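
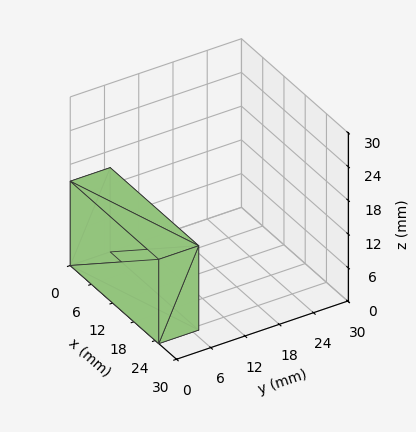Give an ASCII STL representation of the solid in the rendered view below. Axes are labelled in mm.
Reading the render: the shape is a rectangular box, roughly 25 × 7 mm footprint and 15 mm tall (dimensions read to the nearest mm from the axis ticks). For the STL, each face is triangulated and given an outward normal.

solid part
  facet normal 0.0000 0.0000 -1.0000
    outer loop
      vertex 25.00 7.00 0.00
      vertex 25.00 0.00 0.00
      vertex 0.00 0.00 0.00
    endloop
  endfacet
  facet normal 0.0000 0.0000 -1.0000
    outer loop
      vertex 0.00 7.00 0.00
      vertex 25.00 7.00 0.00
      vertex 0.00 0.00 0.00
    endloop
  endfacet
  facet normal 0.0000 0.0000 1.0000
    outer loop
      vertex 0.00 0.00 15.00
      vertex 25.00 0.00 15.00
      vertex 25.00 7.00 15.00
    endloop
  endfacet
  facet normal 0.0000 0.0000 1.0000
    outer loop
      vertex 0.00 0.00 15.00
      vertex 25.00 7.00 15.00
      vertex 0.00 7.00 15.00
    endloop
  endfacet
  facet normal 0.0000 -1.0000 0.0000
    outer loop
      vertex 0.00 0.00 0.00
      vertex 25.00 0.00 0.00
      vertex 25.00 0.00 15.00
    endloop
  endfacet
  facet normal 0.0000 -1.0000 0.0000
    outer loop
      vertex 0.00 0.00 0.00
      vertex 25.00 0.00 15.00
      vertex 0.00 0.00 15.00
    endloop
  endfacet
  facet normal 0.0000 1.0000 0.0000
    outer loop
      vertex 25.00 7.00 15.00
      vertex 25.00 7.00 0.00
      vertex 0.00 7.00 0.00
    endloop
  endfacet
  facet normal 0.0000 1.0000 0.0000
    outer loop
      vertex 0.00 7.00 15.00
      vertex 25.00 7.00 15.00
      vertex 0.00 7.00 0.00
    endloop
  endfacet
  facet normal -1.0000 0.0000 0.0000
    outer loop
      vertex 0.00 7.00 15.00
      vertex 0.00 7.00 0.00
      vertex 0.00 0.00 0.00
    endloop
  endfacet
  facet normal -1.0000 0.0000 0.0000
    outer loop
      vertex 0.00 0.00 15.00
      vertex 0.00 7.00 15.00
      vertex 0.00 0.00 0.00
    endloop
  endfacet
  facet normal 1.0000 0.0000 0.0000
    outer loop
      vertex 25.00 0.00 0.00
      vertex 25.00 7.00 0.00
      vertex 25.00 7.00 15.00
    endloop
  endfacet
  facet normal 1.0000 0.0000 0.0000
    outer loop
      vertex 25.00 0.00 0.00
      vertex 25.00 7.00 15.00
      vertex 25.00 0.00 15.00
    endloop
  endfacet
endsolid part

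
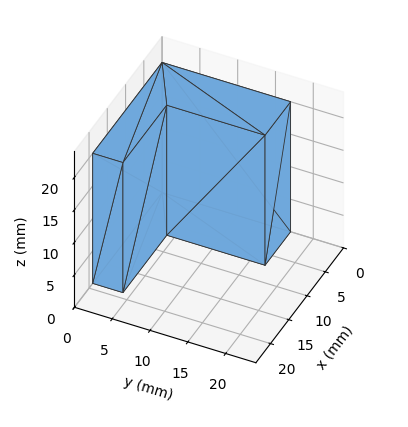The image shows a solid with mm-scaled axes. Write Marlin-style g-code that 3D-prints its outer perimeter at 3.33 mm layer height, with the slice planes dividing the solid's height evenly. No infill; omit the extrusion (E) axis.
Reading the render: the shape is an L-shaped prism: outer 19 × 17 mm, arm thicknesses ≈ 4 mm (horizontal) and 7 mm (vertical), extruded 20 mm in z (dimensions read to the nearest mm from the axis ticks). For the g-code, the solid's height is divided into equal slices at the stated Δz and each level perimeter traced with G1 moves after a G0 lift.

; perimeter-only toolpath
G21 ; units = mm
G90 ; absolute positioning
G28 ; home
; layer 1
G0 Z3.33
G0 X0.00 Y0.00
G1 X19.00 Y0.00
G1 X19.00 Y4.00
G1 X7.00 Y4.00
G1 X7.00 Y17.00
G1 X0.00 Y17.00
G1 X0.00 Y0.00
; layer 2
G0 Z6.67
G0 X0.00 Y0.00
G1 X19.00 Y0.00
G1 X19.00 Y4.00
G1 X7.00 Y4.00
G1 X7.00 Y17.00
G1 X0.00 Y17.00
G1 X0.00 Y0.00
; layer 3
G0 Z10.00
G0 X0.00 Y0.00
G1 X19.00 Y0.00
G1 X19.00 Y4.00
G1 X7.00 Y4.00
G1 X7.00 Y17.00
G1 X0.00 Y17.00
G1 X0.00 Y0.00
; layer 4
G0 Z13.33
G0 X0.00 Y0.00
G1 X19.00 Y0.00
G1 X19.00 Y4.00
G1 X7.00 Y4.00
G1 X7.00 Y17.00
G1 X0.00 Y17.00
G1 X0.00 Y0.00
; layer 5
G0 Z16.67
G0 X0.00 Y0.00
G1 X19.00 Y0.00
G1 X19.00 Y4.00
G1 X7.00 Y4.00
G1 X7.00 Y17.00
G1 X0.00 Y17.00
G1 X0.00 Y0.00
; layer 6
G0 Z20.00
G0 X0.00 Y0.00
G1 X19.00 Y0.00
G1 X19.00 Y4.00
G1 X7.00 Y4.00
G1 X7.00 Y17.00
G1 X0.00 Y17.00
G1 X0.00 Y0.00
M2 ; end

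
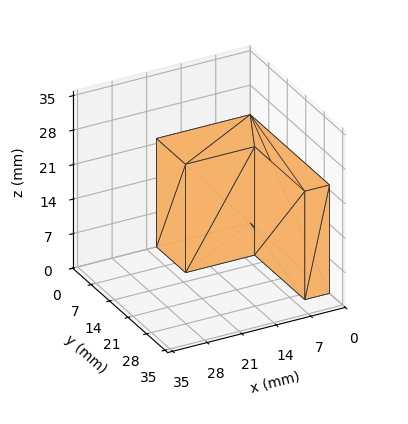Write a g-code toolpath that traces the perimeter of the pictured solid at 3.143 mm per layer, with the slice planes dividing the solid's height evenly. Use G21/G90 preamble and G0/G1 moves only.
Reading the render: the shape is an L-shaped prism: outer 19 × 30 mm, arm thicknesses ≈ 11 mm (horizontal) and 5 mm (vertical), extruded 22 mm in z (dimensions read to the nearest mm from the axis ticks). For the g-code, the solid's height is divided into equal slices at the stated Δz and each level perimeter traced with G1 moves after a G0 lift.

; perimeter-only toolpath
G21 ; units = mm
G90 ; absolute positioning
G28 ; home
; layer 1
G0 Z3.143
G0 X0.000 Y0.000
G1 X19.000 Y0.000
G1 X19.000 Y11.000
G1 X5.000 Y11.000
G1 X5.000 Y30.000
G1 X0.000 Y30.000
G1 X0.000 Y0.000
; layer 2
G0 Z6.286
G0 X0.000 Y0.000
G1 X19.000 Y0.000
G1 X19.000 Y11.000
G1 X5.000 Y11.000
G1 X5.000 Y30.000
G1 X0.000 Y30.000
G1 X0.000 Y0.000
; layer 3
G0 Z9.429
G0 X0.000 Y0.000
G1 X19.000 Y0.000
G1 X19.000 Y11.000
G1 X5.000 Y11.000
G1 X5.000 Y30.000
G1 X0.000 Y30.000
G1 X0.000 Y0.000
; layer 4
G0 Z12.571
G0 X0.000 Y0.000
G1 X19.000 Y0.000
G1 X19.000 Y11.000
G1 X5.000 Y11.000
G1 X5.000 Y30.000
G1 X0.000 Y30.000
G1 X0.000 Y0.000
; layer 5
G0 Z15.714
G0 X0.000 Y0.000
G1 X19.000 Y0.000
G1 X19.000 Y11.000
G1 X5.000 Y11.000
G1 X5.000 Y30.000
G1 X0.000 Y30.000
G1 X0.000 Y0.000
; layer 6
G0 Z18.857
G0 X0.000 Y0.000
G1 X19.000 Y0.000
G1 X19.000 Y11.000
G1 X5.000 Y11.000
G1 X5.000 Y30.000
G1 X0.000 Y30.000
G1 X0.000 Y0.000
; layer 7
G0 Z22.000
G0 X0.000 Y0.000
G1 X19.000 Y0.000
G1 X19.000 Y11.000
G1 X5.000 Y11.000
G1 X5.000 Y30.000
G1 X0.000 Y30.000
G1 X0.000 Y0.000
M2 ; end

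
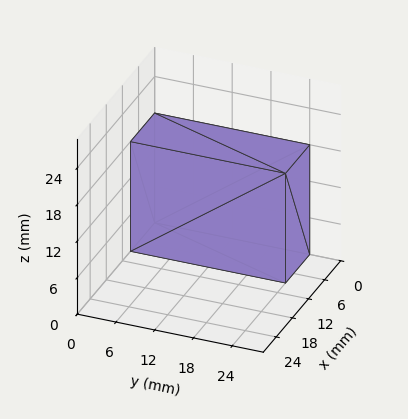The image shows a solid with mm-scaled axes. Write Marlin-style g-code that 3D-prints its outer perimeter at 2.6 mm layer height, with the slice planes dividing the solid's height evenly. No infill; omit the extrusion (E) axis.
Reading the render: the shape is a rectangular box, roughly 9 × 24 mm footprint and 18 mm tall (dimensions read to the nearest mm from the axis ticks). For the g-code, the solid's height is divided into equal slices at the stated Δz and each level perimeter traced with G1 moves after a G0 lift.

; perimeter-only toolpath
G21 ; units = mm
G90 ; absolute positioning
G28 ; home
; layer 1
G0 Z2.6
G0 X0.0 Y0.0
G1 X9.0 Y0.0
G1 X9.0 Y24.0
G1 X0.0 Y24.0
G1 X0.0 Y0.0
; layer 2
G0 Z5.1
G0 X0.0 Y0.0
G1 X9.0 Y0.0
G1 X9.0 Y24.0
G1 X0.0 Y24.0
G1 X0.0 Y0.0
; layer 3
G0 Z7.7
G0 X0.0 Y0.0
G1 X9.0 Y0.0
G1 X9.0 Y24.0
G1 X0.0 Y24.0
G1 X0.0 Y0.0
; layer 4
G0 Z10.3
G0 X0.0 Y0.0
G1 X9.0 Y0.0
G1 X9.0 Y24.0
G1 X0.0 Y24.0
G1 X0.0 Y0.0
; layer 5
G0 Z12.9
G0 X0.0 Y0.0
G1 X9.0 Y0.0
G1 X9.0 Y24.0
G1 X0.0 Y24.0
G1 X0.0 Y0.0
; layer 6
G0 Z15.4
G0 X0.0 Y0.0
G1 X9.0 Y0.0
G1 X9.0 Y24.0
G1 X0.0 Y24.0
G1 X0.0 Y0.0
; layer 7
G0 Z18.0
G0 X0.0 Y0.0
G1 X9.0 Y0.0
G1 X9.0 Y24.0
G1 X0.0 Y24.0
G1 X0.0 Y0.0
M2 ; end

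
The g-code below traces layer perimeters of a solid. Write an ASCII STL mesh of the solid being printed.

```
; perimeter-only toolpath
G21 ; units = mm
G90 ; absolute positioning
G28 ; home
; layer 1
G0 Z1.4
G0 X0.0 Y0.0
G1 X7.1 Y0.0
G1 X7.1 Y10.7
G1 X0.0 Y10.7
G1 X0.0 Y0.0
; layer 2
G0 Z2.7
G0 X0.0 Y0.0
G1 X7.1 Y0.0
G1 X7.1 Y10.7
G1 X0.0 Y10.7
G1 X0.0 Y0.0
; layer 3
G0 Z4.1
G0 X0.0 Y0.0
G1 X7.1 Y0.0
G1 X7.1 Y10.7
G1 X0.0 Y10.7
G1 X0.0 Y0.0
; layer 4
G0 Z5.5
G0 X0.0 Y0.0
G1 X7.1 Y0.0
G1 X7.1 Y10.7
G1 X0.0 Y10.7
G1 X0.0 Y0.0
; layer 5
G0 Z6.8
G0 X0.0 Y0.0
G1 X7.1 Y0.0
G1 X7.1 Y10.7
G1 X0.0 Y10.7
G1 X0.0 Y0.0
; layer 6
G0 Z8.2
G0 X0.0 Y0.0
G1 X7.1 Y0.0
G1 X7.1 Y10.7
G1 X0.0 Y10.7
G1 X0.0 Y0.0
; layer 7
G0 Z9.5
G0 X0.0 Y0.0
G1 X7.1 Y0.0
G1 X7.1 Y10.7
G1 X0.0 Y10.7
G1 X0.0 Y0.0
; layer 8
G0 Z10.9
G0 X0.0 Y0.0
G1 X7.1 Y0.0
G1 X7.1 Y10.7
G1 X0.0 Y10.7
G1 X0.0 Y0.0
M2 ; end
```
solid part
  facet normal 0.0000 0.0000 -1.0000
    outer loop
      vertex 7.1 10.7 0.0
      vertex 7.1 0.0 0.0
      vertex 0.0 0.0 0.0
    endloop
  endfacet
  facet normal 0.0000 0.0000 -1.0000
    outer loop
      vertex 0.0 10.7 0.0
      vertex 7.1 10.7 0.0
      vertex 0.0 0.0 0.0
    endloop
  endfacet
  facet normal 0.0000 0.0000 1.0000
    outer loop
      vertex 0.0 0.0 10.9
      vertex 7.1 0.0 10.9
      vertex 7.1 10.7 10.9
    endloop
  endfacet
  facet normal 0.0000 0.0000 1.0000
    outer loop
      vertex 0.0 0.0 10.9
      vertex 7.1 10.7 10.9
      vertex 0.0 10.7 10.9
    endloop
  endfacet
  facet normal 0.0000 -1.0000 0.0000
    outer loop
      vertex 0.0 0.0 0.0
      vertex 7.1 0.0 0.0
      vertex 7.1 0.0 10.9
    endloop
  endfacet
  facet normal 0.0000 -1.0000 0.0000
    outer loop
      vertex 0.0 0.0 0.0
      vertex 7.1 0.0 10.9
      vertex 0.0 0.0 10.9
    endloop
  endfacet
  facet normal 0.0000 1.0000 0.0000
    outer loop
      vertex 7.1 10.7 10.9
      vertex 7.1 10.7 0.0
      vertex 0.0 10.7 0.0
    endloop
  endfacet
  facet normal 0.0000 1.0000 0.0000
    outer loop
      vertex 0.0 10.7 10.9
      vertex 7.1 10.7 10.9
      vertex 0.0 10.7 0.0
    endloop
  endfacet
  facet normal -1.0000 0.0000 0.0000
    outer loop
      vertex 0.0 10.7 10.9
      vertex 0.0 10.7 0.0
      vertex 0.0 0.0 0.0
    endloop
  endfacet
  facet normal -1.0000 0.0000 0.0000
    outer loop
      vertex 0.0 0.0 10.9
      vertex 0.0 10.7 10.9
      vertex 0.0 0.0 0.0
    endloop
  endfacet
  facet normal 1.0000 0.0000 0.0000
    outer loop
      vertex 7.1 0.0 0.0
      vertex 7.1 10.7 0.0
      vertex 7.1 10.7 10.9
    endloop
  endfacet
  facet normal 1.0000 0.0000 0.0000
    outer loop
      vertex 7.1 0.0 0.0
      vertex 7.1 10.7 10.9
      vertex 7.1 0.0 10.9
    endloop
  endfacet
endsolid part

The G0 Z moves step by Δz≈1.4 mm. Every layer's G1 loop is the same polygon, so the solid is a straight extrusion of it from z=0 to z≈10.9. Closing with flat bottom and top caps and triangulating gives 12 facets — a rectangular box, roughly 7.1 × 10.7 mm footprint and 10.9 mm tall.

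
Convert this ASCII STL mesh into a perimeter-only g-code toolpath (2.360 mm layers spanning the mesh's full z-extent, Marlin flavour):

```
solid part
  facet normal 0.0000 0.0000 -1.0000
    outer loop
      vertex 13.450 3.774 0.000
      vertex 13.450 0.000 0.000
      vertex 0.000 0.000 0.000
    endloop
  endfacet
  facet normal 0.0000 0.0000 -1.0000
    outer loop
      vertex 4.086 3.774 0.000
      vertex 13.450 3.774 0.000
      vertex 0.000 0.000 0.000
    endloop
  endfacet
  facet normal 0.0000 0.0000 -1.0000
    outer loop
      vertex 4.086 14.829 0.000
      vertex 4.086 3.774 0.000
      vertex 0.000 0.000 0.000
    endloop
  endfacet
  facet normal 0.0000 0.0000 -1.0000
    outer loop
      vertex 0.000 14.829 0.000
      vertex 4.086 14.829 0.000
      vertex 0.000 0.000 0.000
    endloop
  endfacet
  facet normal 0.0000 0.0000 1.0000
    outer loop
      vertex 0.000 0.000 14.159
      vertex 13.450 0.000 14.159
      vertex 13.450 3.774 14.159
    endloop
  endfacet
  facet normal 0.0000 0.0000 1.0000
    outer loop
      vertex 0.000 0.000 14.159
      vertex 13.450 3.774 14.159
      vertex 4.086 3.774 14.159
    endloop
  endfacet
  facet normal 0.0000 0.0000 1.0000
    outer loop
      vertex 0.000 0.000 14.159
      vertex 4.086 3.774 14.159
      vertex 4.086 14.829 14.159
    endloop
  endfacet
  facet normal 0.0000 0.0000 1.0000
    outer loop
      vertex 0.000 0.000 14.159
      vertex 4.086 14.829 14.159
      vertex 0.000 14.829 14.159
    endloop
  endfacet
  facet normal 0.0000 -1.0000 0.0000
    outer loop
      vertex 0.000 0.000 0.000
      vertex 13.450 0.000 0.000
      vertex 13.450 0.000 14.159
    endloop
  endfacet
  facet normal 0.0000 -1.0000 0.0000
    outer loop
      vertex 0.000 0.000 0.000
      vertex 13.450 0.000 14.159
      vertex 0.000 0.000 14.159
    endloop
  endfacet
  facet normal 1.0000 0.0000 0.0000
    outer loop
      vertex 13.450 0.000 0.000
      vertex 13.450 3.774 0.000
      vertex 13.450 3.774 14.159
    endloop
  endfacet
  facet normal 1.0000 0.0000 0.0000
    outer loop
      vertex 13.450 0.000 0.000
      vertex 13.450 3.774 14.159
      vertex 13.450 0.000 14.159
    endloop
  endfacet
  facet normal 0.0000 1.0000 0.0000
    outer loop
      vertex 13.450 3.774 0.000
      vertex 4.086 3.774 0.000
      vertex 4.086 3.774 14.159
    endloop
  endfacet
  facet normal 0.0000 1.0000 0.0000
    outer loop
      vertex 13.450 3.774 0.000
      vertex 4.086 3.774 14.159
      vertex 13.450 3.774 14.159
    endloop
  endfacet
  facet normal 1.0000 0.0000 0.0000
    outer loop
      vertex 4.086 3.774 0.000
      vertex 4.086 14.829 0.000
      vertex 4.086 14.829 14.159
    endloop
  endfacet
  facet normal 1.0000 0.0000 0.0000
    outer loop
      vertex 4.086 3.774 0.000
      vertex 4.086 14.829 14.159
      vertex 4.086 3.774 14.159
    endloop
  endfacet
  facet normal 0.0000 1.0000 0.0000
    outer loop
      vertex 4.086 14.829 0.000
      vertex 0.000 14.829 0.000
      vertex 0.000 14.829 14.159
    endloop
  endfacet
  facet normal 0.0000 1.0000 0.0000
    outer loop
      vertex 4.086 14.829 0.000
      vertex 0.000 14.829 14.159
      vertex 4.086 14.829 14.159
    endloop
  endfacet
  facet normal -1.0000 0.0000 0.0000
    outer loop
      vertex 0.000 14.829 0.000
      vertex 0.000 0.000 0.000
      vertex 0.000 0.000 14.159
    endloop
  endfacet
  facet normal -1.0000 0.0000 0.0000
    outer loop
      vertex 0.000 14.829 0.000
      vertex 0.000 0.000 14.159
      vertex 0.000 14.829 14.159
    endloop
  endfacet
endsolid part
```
; perimeter-only toolpath
G21 ; units = mm
G90 ; absolute positioning
G28 ; home
; layer 1
G0 Z2.360
G0 X0.000 Y0.000
G1 X13.450 Y0.000
G1 X13.450 Y3.774
G1 X4.086 Y3.774
G1 X4.086 Y14.829
G1 X0.000 Y14.829
G1 X0.000 Y0.000
; layer 2
G0 Z4.720
G0 X0.000 Y0.000
G1 X13.450 Y0.000
G1 X13.450 Y3.774
G1 X4.086 Y3.774
G1 X4.086 Y14.829
G1 X0.000 Y14.829
G1 X0.000 Y0.000
; layer 3
G0 Z7.080
G0 X0.000 Y0.000
G1 X13.450 Y0.000
G1 X13.450 Y3.774
G1 X4.086 Y3.774
G1 X4.086 Y14.829
G1 X0.000 Y14.829
G1 X0.000 Y0.000
; layer 4
G0 Z9.439
G0 X0.000 Y0.000
G1 X13.450 Y0.000
G1 X13.450 Y3.774
G1 X4.086 Y3.774
G1 X4.086 Y14.829
G1 X0.000 Y14.829
G1 X0.000 Y0.000
; layer 5
G0 Z11.799
G0 X0.000 Y0.000
G1 X13.450 Y0.000
G1 X13.450 Y3.774
G1 X4.086 Y3.774
G1 X4.086 Y14.829
G1 X0.000 Y14.829
G1 X0.000 Y0.000
; layer 6
G0 Z14.159
G0 X0.000 Y0.000
G1 X13.450 Y0.000
G1 X13.450 Y3.774
G1 X4.086 Y3.774
G1 X4.086 Y14.829
G1 X0.000 Y14.829
G1 X0.000 Y0.000
M2 ; end

The solid is an L-shaped prism: outer 13.4 × 14.8 mm, arm thicknesses ≈ 3.77 mm (horizontal) and 4.09 mm (vertical), extruded 14.2 mm in z. Slicing at Δz = 2.360 mm — 6 equal slices spanning the solid's height, so layer i sits at z = i·h/6 — gives 6 non-empty perimeters. Each is a 6-segment closed polygon; G0 lifts to the layer z and rapids to the start vertex, then G1 traces the edges.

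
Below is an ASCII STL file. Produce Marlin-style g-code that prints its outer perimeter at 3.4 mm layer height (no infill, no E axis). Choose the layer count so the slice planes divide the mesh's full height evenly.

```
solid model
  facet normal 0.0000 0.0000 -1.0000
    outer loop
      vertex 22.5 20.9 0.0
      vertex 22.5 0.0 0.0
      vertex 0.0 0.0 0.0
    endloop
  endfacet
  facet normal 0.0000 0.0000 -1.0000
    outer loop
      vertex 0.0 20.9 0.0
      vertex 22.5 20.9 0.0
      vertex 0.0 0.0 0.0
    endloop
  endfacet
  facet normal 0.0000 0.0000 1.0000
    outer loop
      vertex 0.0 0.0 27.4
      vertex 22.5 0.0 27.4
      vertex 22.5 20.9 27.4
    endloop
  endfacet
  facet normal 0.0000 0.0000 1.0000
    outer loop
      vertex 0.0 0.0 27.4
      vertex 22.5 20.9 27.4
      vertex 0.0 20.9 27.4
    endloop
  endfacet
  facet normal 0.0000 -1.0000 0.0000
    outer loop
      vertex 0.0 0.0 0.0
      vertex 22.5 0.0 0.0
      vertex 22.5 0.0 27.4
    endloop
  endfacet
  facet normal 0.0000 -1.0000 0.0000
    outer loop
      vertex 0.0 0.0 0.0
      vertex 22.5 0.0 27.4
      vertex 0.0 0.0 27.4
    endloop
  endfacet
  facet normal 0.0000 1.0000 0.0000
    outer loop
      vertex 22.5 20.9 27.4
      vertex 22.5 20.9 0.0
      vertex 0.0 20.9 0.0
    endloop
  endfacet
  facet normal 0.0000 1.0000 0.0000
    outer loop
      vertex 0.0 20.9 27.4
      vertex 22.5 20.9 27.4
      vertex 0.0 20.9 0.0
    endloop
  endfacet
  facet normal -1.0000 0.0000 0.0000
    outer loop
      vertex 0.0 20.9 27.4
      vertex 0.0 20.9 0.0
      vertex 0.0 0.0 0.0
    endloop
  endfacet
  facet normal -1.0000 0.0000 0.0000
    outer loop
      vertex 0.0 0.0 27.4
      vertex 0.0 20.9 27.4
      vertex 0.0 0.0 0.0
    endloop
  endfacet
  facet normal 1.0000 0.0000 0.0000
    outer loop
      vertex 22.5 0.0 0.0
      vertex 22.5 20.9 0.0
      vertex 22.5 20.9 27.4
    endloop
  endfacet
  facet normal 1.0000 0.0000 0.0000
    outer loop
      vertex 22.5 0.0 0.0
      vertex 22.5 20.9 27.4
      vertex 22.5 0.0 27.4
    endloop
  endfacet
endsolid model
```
; perimeter-only toolpath
G21 ; units = mm
G90 ; absolute positioning
G28 ; home
; layer 1
G0 Z3.4
G0 X0.0 Y0.0
G1 X22.5 Y0.0
G1 X22.5 Y20.9
G1 X0.0 Y20.9
G1 X0.0 Y0.0
; layer 2
G0 Z6.8
G0 X0.0 Y0.0
G1 X22.5 Y0.0
G1 X22.5 Y20.9
G1 X0.0 Y20.9
G1 X0.0 Y0.0
; layer 3
G0 Z10.3
G0 X0.0 Y0.0
G1 X22.5 Y0.0
G1 X22.5 Y20.9
G1 X0.0 Y20.9
G1 X0.0 Y0.0
; layer 4
G0 Z13.7
G0 X0.0 Y0.0
G1 X22.5 Y0.0
G1 X22.5 Y20.9
G1 X0.0 Y20.9
G1 X0.0 Y0.0
; layer 5
G0 Z17.1
G0 X0.0 Y0.0
G1 X22.5 Y0.0
G1 X22.5 Y20.9
G1 X0.0 Y20.9
G1 X0.0 Y0.0
; layer 6
G0 Z20.5
G0 X0.0 Y0.0
G1 X22.5 Y0.0
G1 X22.5 Y20.9
G1 X0.0 Y20.9
G1 X0.0 Y0.0
; layer 7
G0 Z24.0
G0 X0.0 Y0.0
G1 X22.5 Y0.0
G1 X22.5 Y20.9
G1 X0.0 Y20.9
G1 X0.0 Y0.0
; layer 8
G0 Z27.4
G0 X0.0 Y0.0
G1 X22.5 Y0.0
G1 X22.5 Y20.9
G1 X0.0 Y20.9
G1 X0.0 Y0.0
M2 ; end

The solid is a rectangular box, roughly 22.5 × 20.9 mm footprint and 27.4 mm tall. Slicing at Δz = 3.4 mm — 8 equal slices spanning the solid's height, so layer i sits at z = i·h/8 — gives 8 non-empty perimeters. Each is a 4-segment closed polygon; G0 lifts to the layer z and rapids to the start vertex, then G1 traces the edges.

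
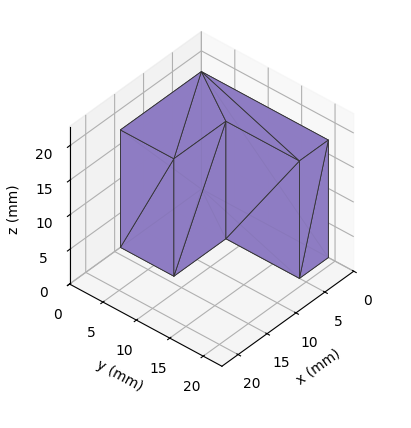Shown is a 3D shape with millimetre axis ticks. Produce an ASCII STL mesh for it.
Reading the render: the shape is an L-shaped prism: outer 14 × 19 mm, arm thicknesses ≈ 8 mm (horizontal) and 5 mm (vertical), extruded 17 mm in z (dimensions read to the nearest mm from the axis ticks). For the STL, each face is triangulated and given an outward normal.

solid part
  facet normal 0.0000 0.0000 -1.0000
    outer loop
      vertex 14.00 8.00 0.00
      vertex 14.00 0.00 0.00
      vertex 0.00 0.00 0.00
    endloop
  endfacet
  facet normal 0.0000 0.0000 -1.0000
    outer loop
      vertex 5.00 8.00 0.00
      vertex 14.00 8.00 0.00
      vertex 0.00 0.00 0.00
    endloop
  endfacet
  facet normal 0.0000 0.0000 -1.0000
    outer loop
      vertex 5.00 19.00 0.00
      vertex 5.00 8.00 0.00
      vertex 0.00 0.00 0.00
    endloop
  endfacet
  facet normal 0.0000 0.0000 -1.0000
    outer loop
      vertex 0.00 19.00 0.00
      vertex 5.00 19.00 0.00
      vertex 0.00 0.00 0.00
    endloop
  endfacet
  facet normal 0.0000 0.0000 1.0000
    outer loop
      vertex 0.00 0.00 17.00
      vertex 14.00 0.00 17.00
      vertex 14.00 8.00 17.00
    endloop
  endfacet
  facet normal 0.0000 0.0000 1.0000
    outer loop
      vertex 0.00 0.00 17.00
      vertex 14.00 8.00 17.00
      vertex 5.00 8.00 17.00
    endloop
  endfacet
  facet normal 0.0000 0.0000 1.0000
    outer loop
      vertex 0.00 0.00 17.00
      vertex 5.00 8.00 17.00
      vertex 5.00 19.00 17.00
    endloop
  endfacet
  facet normal 0.0000 0.0000 1.0000
    outer loop
      vertex 0.00 0.00 17.00
      vertex 5.00 19.00 17.00
      vertex 0.00 19.00 17.00
    endloop
  endfacet
  facet normal 0.0000 -1.0000 0.0000
    outer loop
      vertex 0.00 0.00 0.00
      vertex 14.00 0.00 0.00
      vertex 14.00 0.00 17.00
    endloop
  endfacet
  facet normal 0.0000 -1.0000 0.0000
    outer loop
      vertex 0.00 0.00 0.00
      vertex 14.00 0.00 17.00
      vertex 0.00 0.00 17.00
    endloop
  endfacet
  facet normal 1.0000 0.0000 0.0000
    outer loop
      vertex 14.00 0.00 0.00
      vertex 14.00 8.00 0.00
      vertex 14.00 8.00 17.00
    endloop
  endfacet
  facet normal 1.0000 0.0000 0.0000
    outer loop
      vertex 14.00 0.00 0.00
      vertex 14.00 8.00 17.00
      vertex 14.00 0.00 17.00
    endloop
  endfacet
  facet normal 0.0000 1.0000 0.0000
    outer loop
      vertex 14.00 8.00 0.00
      vertex 5.00 8.00 0.00
      vertex 5.00 8.00 17.00
    endloop
  endfacet
  facet normal 0.0000 1.0000 0.0000
    outer loop
      vertex 14.00 8.00 0.00
      vertex 5.00 8.00 17.00
      vertex 14.00 8.00 17.00
    endloop
  endfacet
  facet normal 1.0000 0.0000 0.0000
    outer loop
      vertex 5.00 8.00 0.00
      vertex 5.00 19.00 0.00
      vertex 5.00 19.00 17.00
    endloop
  endfacet
  facet normal 1.0000 0.0000 0.0000
    outer loop
      vertex 5.00 8.00 0.00
      vertex 5.00 19.00 17.00
      vertex 5.00 8.00 17.00
    endloop
  endfacet
  facet normal 0.0000 1.0000 0.0000
    outer loop
      vertex 5.00 19.00 0.00
      vertex 0.00 19.00 0.00
      vertex 0.00 19.00 17.00
    endloop
  endfacet
  facet normal 0.0000 1.0000 0.0000
    outer loop
      vertex 5.00 19.00 0.00
      vertex 0.00 19.00 17.00
      vertex 5.00 19.00 17.00
    endloop
  endfacet
  facet normal -1.0000 0.0000 0.0000
    outer loop
      vertex 0.00 19.00 0.00
      vertex 0.00 0.00 0.00
      vertex 0.00 0.00 17.00
    endloop
  endfacet
  facet normal -1.0000 0.0000 0.0000
    outer loop
      vertex 0.00 19.00 0.00
      vertex 0.00 0.00 17.00
      vertex 0.00 19.00 17.00
    endloop
  endfacet
endsolid part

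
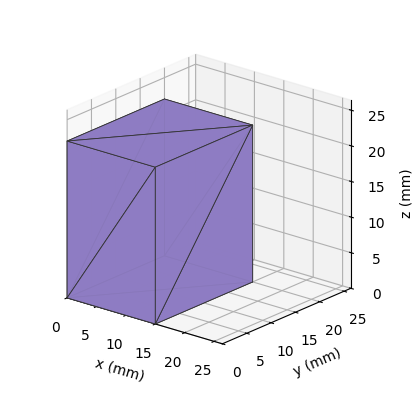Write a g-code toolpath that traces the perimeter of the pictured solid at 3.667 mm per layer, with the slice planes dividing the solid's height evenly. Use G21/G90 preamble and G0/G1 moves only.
Reading the render: the shape is a rectangular box, roughly 15 × 20 mm footprint and 22 mm tall (dimensions read to the nearest mm from the axis ticks). For the g-code, the solid's height is divided into equal slices at the stated Δz and each level perimeter traced with G1 moves after a G0 lift.

; perimeter-only toolpath
G21 ; units = mm
G90 ; absolute positioning
G28 ; home
; layer 1
G0 Z3.667
G0 X0.000 Y0.000
G1 X15.000 Y0.000
G1 X15.000 Y20.000
G1 X0.000 Y20.000
G1 X0.000 Y0.000
; layer 2
G0 Z7.333
G0 X0.000 Y0.000
G1 X15.000 Y0.000
G1 X15.000 Y20.000
G1 X0.000 Y20.000
G1 X0.000 Y0.000
; layer 3
G0 Z11.000
G0 X0.000 Y0.000
G1 X15.000 Y0.000
G1 X15.000 Y20.000
G1 X0.000 Y20.000
G1 X0.000 Y0.000
; layer 4
G0 Z14.667
G0 X0.000 Y0.000
G1 X15.000 Y0.000
G1 X15.000 Y20.000
G1 X0.000 Y20.000
G1 X0.000 Y0.000
; layer 5
G0 Z18.333
G0 X0.000 Y0.000
G1 X15.000 Y0.000
G1 X15.000 Y20.000
G1 X0.000 Y20.000
G1 X0.000 Y0.000
; layer 6
G0 Z22.000
G0 X0.000 Y0.000
G1 X15.000 Y0.000
G1 X15.000 Y20.000
G1 X0.000 Y20.000
G1 X0.000 Y0.000
M2 ; end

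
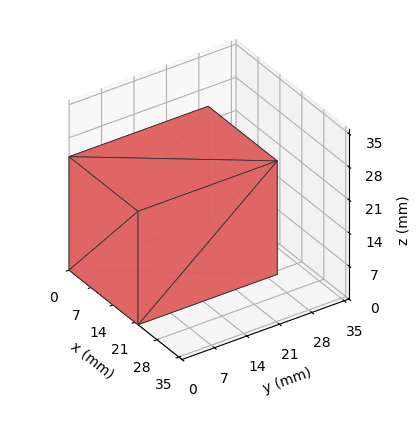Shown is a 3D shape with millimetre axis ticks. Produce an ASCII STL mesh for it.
Reading the render: the shape is a rectangular box, roughly 22 × 30 mm footprint and 24 mm tall (dimensions read to the nearest mm from the axis ticks). For the STL, each face is triangulated and given an outward normal.

solid part
  facet normal 0.0000 0.0000 -1.0000
    outer loop
      vertex 22.00 30.00 0.00
      vertex 22.00 0.00 0.00
      vertex 0.00 0.00 0.00
    endloop
  endfacet
  facet normal 0.0000 0.0000 -1.0000
    outer loop
      vertex 0.00 30.00 0.00
      vertex 22.00 30.00 0.00
      vertex 0.00 0.00 0.00
    endloop
  endfacet
  facet normal 0.0000 0.0000 1.0000
    outer loop
      vertex 0.00 0.00 24.00
      vertex 22.00 0.00 24.00
      vertex 22.00 30.00 24.00
    endloop
  endfacet
  facet normal 0.0000 0.0000 1.0000
    outer loop
      vertex 0.00 0.00 24.00
      vertex 22.00 30.00 24.00
      vertex 0.00 30.00 24.00
    endloop
  endfacet
  facet normal 0.0000 -1.0000 0.0000
    outer loop
      vertex 0.00 0.00 0.00
      vertex 22.00 0.00 0.00
      vertex 22.00 0.00 24.00
    endloop
  endfacet
  facet normal 0.0000 -1.0000 0.0000
    outer loop
      vertex 0.00 0.00 0.00
      vertex 22.00 0.00 24.00
      vertex 0.00 0.00 24.00
    endloop
  endfacet
  facet normal 0.0000 1.0000 0.0000
    outer loop
      vertex 22.00 30.00 24.00
      vertex 22.00 30.00 0.00
      vertex 0.00 30.00 0.00
    endloop
  endfacet
  facet normal 0.0000 1.0000 0.0000
    outer loop
      vertex 0.00 30.00 24.00
      vertex 22.00 30.00 24.00
      vertex 0.00 30.00 0.00
    endloop
  endfacet
  facet normal -1.0000 0.0000 0.0000
    outer loop
      vertex 0.00 30.00 24.00
      vertex 0.00 30.00 0.00
      vertex 0.00 0.00 0.00
    endloop
  endfacet
  facet normal -1.0000 0.0000 0.0000
    outer loop
      vertex 0.00 0.00 24.00
      vertex 0.00 30.00 24.00
      vertex 0.00 0.00 0.00
    endloop
  endfacet
  facet normal 1.0000 0.0000 0.0000
    outer loop
      vertex 22.00 0.00 0.00
      vertex 22.00 30.00 0.00
      vertex 22.00 30.00 24.00
    endloop
  endfacet
  facet normal 1.0000 0.0000 0.0000
    outer loop
      vertex 22.00 0.00 0.00
      vertex 22.00 30.00 24.00
      vertex 22.00 0.00 24.00
    endloop
  endfacet
endsolid part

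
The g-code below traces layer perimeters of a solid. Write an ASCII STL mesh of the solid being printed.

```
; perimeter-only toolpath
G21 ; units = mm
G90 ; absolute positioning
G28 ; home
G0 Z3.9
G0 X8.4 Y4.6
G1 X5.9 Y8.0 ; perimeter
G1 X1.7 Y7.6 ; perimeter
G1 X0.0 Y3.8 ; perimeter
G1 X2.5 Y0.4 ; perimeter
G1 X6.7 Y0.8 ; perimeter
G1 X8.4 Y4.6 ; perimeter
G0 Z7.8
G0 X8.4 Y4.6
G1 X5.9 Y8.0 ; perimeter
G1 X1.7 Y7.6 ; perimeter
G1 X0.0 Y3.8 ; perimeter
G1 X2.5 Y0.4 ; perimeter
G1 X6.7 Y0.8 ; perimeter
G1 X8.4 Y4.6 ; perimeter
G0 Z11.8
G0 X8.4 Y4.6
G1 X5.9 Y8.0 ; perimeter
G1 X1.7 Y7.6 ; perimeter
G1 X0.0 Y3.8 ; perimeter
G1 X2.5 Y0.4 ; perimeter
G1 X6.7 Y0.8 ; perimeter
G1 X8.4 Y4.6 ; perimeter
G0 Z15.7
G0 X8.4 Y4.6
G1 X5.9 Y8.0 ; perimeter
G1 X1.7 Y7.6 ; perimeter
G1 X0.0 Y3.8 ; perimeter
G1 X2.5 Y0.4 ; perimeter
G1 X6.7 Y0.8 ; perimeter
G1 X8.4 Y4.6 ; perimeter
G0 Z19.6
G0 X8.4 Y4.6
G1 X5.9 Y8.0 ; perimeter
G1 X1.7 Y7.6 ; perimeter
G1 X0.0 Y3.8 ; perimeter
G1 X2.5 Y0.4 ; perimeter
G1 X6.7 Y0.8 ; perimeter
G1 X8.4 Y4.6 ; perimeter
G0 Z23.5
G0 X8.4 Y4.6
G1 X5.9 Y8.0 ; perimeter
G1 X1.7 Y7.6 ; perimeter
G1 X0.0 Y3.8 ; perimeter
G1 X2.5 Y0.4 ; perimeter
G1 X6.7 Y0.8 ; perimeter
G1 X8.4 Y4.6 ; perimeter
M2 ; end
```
solid part
  facet normal 0.0000 0.0000 -1.0000
    outer loop
      vertex 1.7 7.6 0.0
      vertex 5.9 8.0 0.0
      vertex 8.4 4.6 0.0
    endloop
  endfacet
  facet normal 0.0000 0.0000 -1.0000
    outer loop
      vertex 0.0 3.8 0.0
      vertex 1.7 7.6 0.0
      vertex 8.4 4.6 0.0
    endloop
  endfacet
  facet normal 0.0000 0.0000 -1.0000
    outer loop
      vertex 2.5 0.4 0.0
      vertex 0.0 3.8 0.0
      vertex 8.4 4.6 0.0
    endloop
  endfacet
  facet normal 0.0000 0.0000 -1.0000
    outer loop
      vertex 6.7 0.8 0.0
      vertex 2.5 0.4 0.0
      vertex 8.4 4.6 0.0
    endloop
  endfacet
  facet normal 0.0000 0.0000 1.0000
    outer loop
      vertex 8.4 4.6 23.5
      vertex 5.9 8.0 23.5
      vertex 1.7 7.6 23.5
    endloop
  endfacet
  facet normal 0.0000 0.0000 1.0000
    outer loop
      vertex 8.4 4.6 23.5
      vertex 1.7 7.6 23.5
      vertex 0.0 3.8 23.5
    endloop
  endfacet
  facet normal 0.0000 0.0000 1.0000
    outer loop
      vertex 8.4 4.6 23.5
      vertex 0.0 3.8 23.5
      vertex 2.5 0.4 23.5
    endloop
  endfacet
  facet normal 0.0000 0.0000 1.0000
    outer loop
      vertex 8.4 4.6 23.5
      vertex 2.5 0.4 23.5
      vertex 6.7 0.8 23.5
    endloop
  endfacet
  facet normal 0.8057 0.5924 0.0000
    outer loop
      vertex 8.4 4.6 0.0
      vertex 5.9 8.0 0.0
      vertex 5.9 8.0 23.5
    endloop
  endfacet
  facet normal 0.8057 0.5924 0.0000
    outer loop
      vertex 8.4 4.6 0.0
      vertex 5.9 8.0 23.5
      vertex 8.4 4.6 23.5
    endloop
  endfacet
  facet normal -0.0948 0.9955 0.0000
    outer loop
      vertex 5.9 8.0 0.0
      vertex 1.7 7.6 0.0
      vertex 1.7 7.6 23.5
    endloop
  endfacet
  facet normal -0.0948 0.9955 0.0000
    outer loop
      vertex 5.9 8.0 0.0
      vertex 1.7 7.6 23.5
      vertex 5.9 8.0 23.5
    endloop
  endfacet
  facet normal -0.9128 0.4084 0.0000
    outer loop
      vertex 1.7 7.6 0.0
      vertex 0.0 3.8 0.0
      vertex 0.0 3.8 23.5
    endloop
  endfacet
  facet normal -0.9128 0.4084 0.0000
    outer loop
      vertex 1.7 7.6 0.0
      vertex 0.0 3.8 23.5
      vertex 1.7 7.6 23.5
    endloop
  endfacet
  facet normal -0.8057 -0.5924 0.0000
    outer loop
      vertex 0.0 3.8 0.0
      vertex 2.5 0.4 0.0
      vertex 2.5 0.4 23.5
    endloop
  endfacet
  facet normal -0.8057 -0.5924 0.0000
    outer loop
      vertex 0.0 3.8 0.0
      vertex 2.5 0.4 23.5
      vertex 0.0 3.8 23.5
    endloop
  endfacet
  facet normal 0.0948 -0.9955 0.0000
    outer loop
      vertex 2.5 0.4 0.0
      vertex 6.7 0.8 0.0
      vertex 6.7 0.8 23.5
    endloop
  endfacet
  facet normal 0.0948 -0.9955 0.0000
    outer loop
      vertex 2.5 0.4 0.0
      vertex 6.7 0.8 23.5
      vertex 2.5 0.4 23.5
    endloop
  endfacet
  facet normal 0.9128 -0.4084 0.0000
    outer loop
      vertex 6.7 0.8 0.0
      vertex 8.4 4.6 0.0
      vertex 8.4 4.6 23.5
    endloop
  endfacet
  facet normal 0.9128 -0.4084 0.0000
    outer loop
      vertex 6.7 0.8 0.0
      vertex 8.4 4.6 23.5
      vertex 6.7 0.8 23.5
    endloop
  endfacet
endsolid part

The G0 Z moves step by Δz≈3.9 mm. Every layer's G1 loop is the same polygon, so the solid is a straight extrusion of it from z=0 to z≈23.5. Closing with flat bottom and top caps and triangulating gives 20 facets — a regular 6-sided prism (a cylinder approximated with 6 flat sides), circumscribed radius ≈ 4.2 mm, height ≈ 23.5 mm.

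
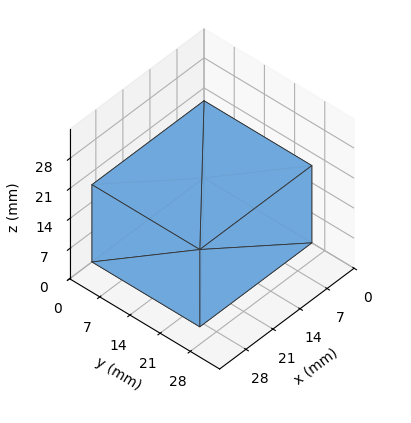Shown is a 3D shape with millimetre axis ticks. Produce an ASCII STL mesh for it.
Reading the render: the shape is a rectangular box, roughly 29 × 25 mm footprint and 18 mm tall (dimensions read to the nearest mm from the axis ticks). For the STL, each face is triangulated and given an outward normal.

solid part
  facet normal 0.0000 0.0000 -1.0000
    outer loop
      vertex 29.00 25.00 0.00
      vertex 29.00 0.00 0.00
      vertex 0.00 0.00 0.00
    endloop
  endfacet
  facet normal 0.0000 0.0000 -1.0000
    outer loop
      vertex 0.00 25.00 0.00
      vertex 29.00 25.00 0.00
      vertex 0.00 0.00 0.00
    endloop
  endfacet
  facet normal 0.0000 0.0000 1.0000
    outer loop
      vertex 0.00 0.00 18.00
      vertex 29.00 0.00 18.00
      vertex 29.00 25.00 18.00
    endloop
  endfacet
  facet normal 0.0000 0.0000 1.0000
    outer loop
      vertex 0.00 0.00 18.00
      vertex 29.00 25.00 18.00
      vertex 0.00 25.00 18.00
    endloop
  endfacet
  facet normal 0.0000 -1.0000 0.0000
    outer loop
      vertex 0.00 0.00 0.00
      vertex 29.00 0.00 0.00
      vertex 29.00 0.00 18.00
    endloop
  endfacet
  facet normal 0.0000 -1.0000 0.0000
    outer loop
      vertex 0.00 0.00 0.00
      vertex 29.00 0.00 18.00
      vertex 0.00 0.00 18.00
    endloop
  endfacet
  facet normal 0.0000 1.0000 0.0000
    outer loop
      vertex 29.00 25.00 18.00
      vertex 29.00 25.00 0.00
      vertex 0.00 25.00 0.00
    endloop
  endfacet
  facet normal 0.0000 1.0000 0.0000
    outer loop
      vertex 0.00 25.00 18.00
      vertex 29.00 25.00 18.00
      vertex 0.00 25.00 0.00
    endloop
  endfacet
  facet normal -1.0000 0.0000 0.0000
    outer loop
      vertex 0.00 25.00 18.00
      vertex 0.00 25.00 0.00
      vertex 0.00 0.00 0.00
    endloop
  endfacet
  facet normal -1.0000 0.0000 0.0000
    outer loop
      vertex 0.00 0.00 18.00
      vertex 0.00 25.00 18.00
      vertex 0.00 0.00 0.00
    endloop
  endfacet
  facet normal 1.0000 0.0000 0.0000
    outer loop
      vertex 29.00 0.00 0.00
      vertex 29.00 25.00 0.00
      vertex 29.00 25.00 18.00
    endloop
  endfacet
  facet normal 1.0000 0.0000 0.0000
    outer loop
      vertex 29.00 0.00 0.00
      vertex 29.00 25.00 18.00
      vertex 29.00 0.00 18.00
    endloop
  endfacet
endsolid part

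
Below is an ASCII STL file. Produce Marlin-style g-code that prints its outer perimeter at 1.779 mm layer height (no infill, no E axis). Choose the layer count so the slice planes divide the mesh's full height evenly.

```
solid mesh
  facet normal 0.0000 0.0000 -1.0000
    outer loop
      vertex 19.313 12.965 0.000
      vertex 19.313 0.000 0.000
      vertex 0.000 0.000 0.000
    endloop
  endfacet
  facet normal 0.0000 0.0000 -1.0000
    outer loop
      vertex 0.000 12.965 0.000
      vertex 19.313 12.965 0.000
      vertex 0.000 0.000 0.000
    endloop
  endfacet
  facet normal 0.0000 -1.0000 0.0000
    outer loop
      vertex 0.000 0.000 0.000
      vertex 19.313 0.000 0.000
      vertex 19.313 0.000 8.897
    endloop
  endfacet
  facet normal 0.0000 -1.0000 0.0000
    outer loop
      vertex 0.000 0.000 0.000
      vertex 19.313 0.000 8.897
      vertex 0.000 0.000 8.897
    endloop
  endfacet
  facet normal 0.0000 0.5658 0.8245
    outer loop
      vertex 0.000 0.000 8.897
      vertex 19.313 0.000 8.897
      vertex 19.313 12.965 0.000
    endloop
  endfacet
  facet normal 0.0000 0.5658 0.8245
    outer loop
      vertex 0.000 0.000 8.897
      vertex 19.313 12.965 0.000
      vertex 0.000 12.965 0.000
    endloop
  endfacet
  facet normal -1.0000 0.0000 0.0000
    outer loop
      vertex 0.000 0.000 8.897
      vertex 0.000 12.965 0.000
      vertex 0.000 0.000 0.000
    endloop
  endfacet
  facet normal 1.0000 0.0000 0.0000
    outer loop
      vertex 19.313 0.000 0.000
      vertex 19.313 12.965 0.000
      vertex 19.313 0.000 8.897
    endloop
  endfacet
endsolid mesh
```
; perimeter-only toolpath
G21 ; units = mm
G90 ; absolute positioning
G28 ; home
; layer 1
G0 Z1.779
G0 X0.000 Y0.000
G1 X19.313 Y0.000
G1 X19.313 Y10.372
G1 X0.000 Y10.372
G1 X0.000 Y0.000
; layer 2
G0 Z3.559
G0 X0.000 Y0.000
G1 X19.313 Y0.000
G1 X19.313 Y7.779
G1 X0.000 Y7.779
G1 X0.000 Y0.000
; layer 3
G0 Z5.338
G0 X0.000 Y0.000
G1 X19.313 Y0.000
G1 X19.313 Y5.186
G1 X0.000 Y5.186
G1 X0.000 Y0.000
; layer 4
G0 Z7.118
G0 X0.000 Y0.000
G1 X19.313 Y0.000
G1 X19.313 Y2.593
G1 X0.000 Y2.593
G1 X0.000 Y0.000
M2 ; end

The solid is a wedge (ramp): 19.3 × 13 mm base, rising to 8.9 mm along the y=0 edge and sloping linearly to z=0 at y=13. Slicing at Δz = 1.779 mm — 5 equal slices spanning the solid's height, so layer i sits at z = i·h/5 — gives 4 non-empty perimeters. Each is a 4-segment closed polygon; G0 lifts to the layer z and rapids to the start vertex, then G1 traces the edges. The cross-section shrinks linearly with z (the slice at the apex is degenerate and omitted).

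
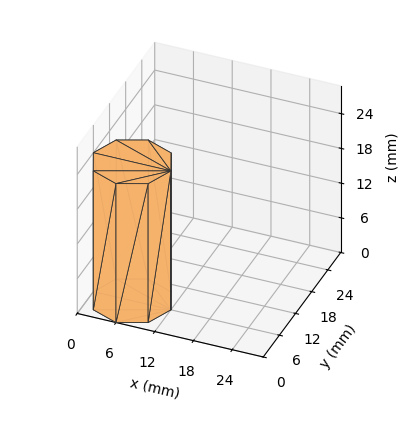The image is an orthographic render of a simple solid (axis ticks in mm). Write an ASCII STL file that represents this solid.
Reading the render: the shape is a regular 8-sided prism (a cylinder approximated with 8 flat sides), circumscribed radius ≈ 6 mm, height ≈ 24 mm (dimensions read to the nearest mm from the axis ticks). For the STL, each face is triangulated and given an outward normal.

solid part
  facet normal 0.0000 0.0000 -1.0000
    outer loop
      vertex 6.000 12.000 0.000
      vertex 10.243 10.243 0.000
      vertex 12.000 6.000 0.000
    endloop
  endfacet
  facet normal 0.0000 0.0000 -1.0000
    outer loop
      vertex 1.757 10.243 0.000
      vertex 6.000 12.000 0.000
      vertex 12.000 6.000 0.000
    endloop
  endfacet
  facet normal 0.0000 0.0000 -1.0000
    outer loop
      vertex 0.000 6.000 0.000
      vertex 1.757 10.243 0.000
      vertex 12.000 6.000 0.000
    endloop
  endfacet
  facet normal 0.0000 0.0000 -1.0000
    outer loop
      vertex 1.757 1.757 0.000
      vertex 0.000 6.000 0.000
      vertex 12.000 6.000 0.000
    endloop
  endfacet
  facet normal 0.0000 0.0000 -1.0000
    outer loop
      vertex 6.000 0.000 0.000
      vertex 1.757 1.757 0.000
      vertex 12.000 6.000 0.000
    endloop
  endfacet
  facet normal 0.0000 0.0000 -1.0000
    outer loop
      vertex 10.243 1.757 0.000
      vertex 6.000 0.000 0.000
      vertex 12.000 6.000 0.000
    endloop
  endfacet
  facet normal 0.0000 0.0000 1.0000
    outer loop
      vertex 12.000 6.000 24.000
      vertex 10.243 10.243 24.000
      vertex 6.000 12.000 24.000
    endloop
  endfacet
  facet normal 0.0000 0.0000 1.0000
    outer loop
      vertex 12.000 6.000 24.000
      vertex 6.000 12.000 24.000
      vertex 1.757 10.243 24.000
    endloop
  endfacet
  facet normal 0.0000 0.0000 1.0000
    outer loop
      vertex 12.000 6.000 24.000
      vertex 1.757 10.243 24.000
      vertex 0.000 6.000 24.000
    endloop
  endfacet
  facet normal 0.0000 0.0000 1.0000
    outer loop
      vertex 12.000 6.000 24.000
      vertex 0.000 6.000 24.000
      vertex 1.757 1.757 24.000
    endloop
  endfacet
  facet normal 0.0000 0.0000 1.0000
    outer loop
      vertex 12.000 6.000 24.000
      vertex 1.757 1.757 24.000
      vertex 6.000 0.000 24.000
    endloop
  endfacet
  facet normal 0.0000 0.0000 1.0000
    outer loop
      vertex 12.000 6.000 24.000
      vertex 6.000 0.000 24.000
      vertex 10.243 1.757 24.000
    endloop
  endfacet
  facet normal 0.9239 0.3826 0.0000
    outer loop
      vertex 12.000 6.000 0.000
      vertex 10.243 10.243 0.000
      vertex 10.243 10.243 24.000
    endloop
  endfacet
  facet normal 0.9239 0.3826 0.0000
    outer loop
      vertex 12.000 6.000 0.000
      vertex 10.243 10.243 24.000
      vertex 12.000 6.000 24.000
    endloop
  endfacet
  facet normal 0.3826 0.9239 0.0000
    outer loop
      vertex 10.243 10.243 0.000
      vertex 6.000 12.000 0.000
      vertex 6.000 12.000 24.000
    endloop
  endfacet
  facet normal 0.3826 0.9239 0.0000
    outer loop
      vertex 10.243 10.243 0.000
      vertex 6.000 12.000 24.000
      vertex 10.243 10.243 24.000
    endloop
  endfacet
  facet normal -0.3826 0.9239 0.0000
    outer loop
      vertex 6.000 12.000 0.000
      vertex 1.757 10.243 0.000
      vertex 1.757 10.243 24.000
    endloop
  endfacet
  facet normal -0.3826 0.9239 0.0000
    outer loop
      vertex 6.000 12.000 0.000
      vertex 1.757 10.243 24.000
      vertex 6.000 12.000 24.000
    endloop
  endfacet
  facet normal -0.9239 0.3826 0.0000
    outer loop
      vertex 1.757 10.243 0.000
      vertex 0.000 6.000 0.000
      vertex 0.000 6.000 24.000
    endloop
  endfacet
  facet normal -0.9239 0.3826 0.0000
    outer loop
      vertex 1.757 10.243 0.000
      vertex 0.000 6.000 24.000
      vertex 1.757 10.243 24.000
    endloop
  endfacet
  facet normal -0.9239 -0.3826 0.0000
    outer loop
      vertex 0.000 6.000 0.000
      vertex 1.757 1.757 0.000
      vertex 1.757 1.757 24.000
    endloop
  endfacet
  facet normal -0.9239 -0.3826 0.0000
    outer loop
      vertex 0.000 6.000 0.000
      vertex 1.757 1.757 24.000
      vertex 0.000 6.000 24.000
    endloop
  endfacet
  facet normal -0.3826 -0.9239 0.0000
    outer loop
      vertex 1.757 1.757 0.000
      vertex 6.000 0.000 0.000
      vertex 6.000 0.000 24.000
    endloop
  endfacet
  facet normal -0.3826 -0.9239 0.0000
    outer loop
      vertex 1.757 1.757 0.000
      vertex 6.000 0.000 24.000
      vertex 1.757 1.757 24.000
    endloop
  endfacet
  facet normal 0.3826 -0.9239 0.0000
    outer loop
      vertex 6.000 0.000 0.000
      vertex 10.243 1.757 0.000
      vertex 10.243 1.757 24.000
    endloop
  endfacet
  facet normal 0.3826 -0.9239 0.0000
    outer loop
      vertex 6.000 0.000 0.000
      vertex 10.243 1.757 24.000
      vertex 6.000 0.000 24.000
    endloop
  endfacet
  facet normal 0.9239 -0.3826 0.0000
    outer loop
      vertex 10.243 1.757 0.000
      vertex 12.000 6.000 0.000
      vertex 12.000 6.000 24.000
    endloop
  endfacet
  facet normal 0.9239 -0.3826 0.0000
    outer loop
      vertex 10.243 1.757 0.000
      vertex 12.000 6.000 24.000
      vertex 10.243 1.757 24.000
    endloop
  endfacet
endsolid part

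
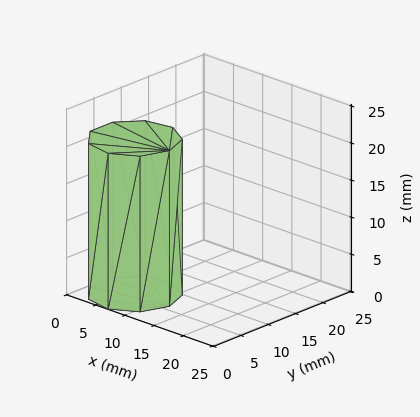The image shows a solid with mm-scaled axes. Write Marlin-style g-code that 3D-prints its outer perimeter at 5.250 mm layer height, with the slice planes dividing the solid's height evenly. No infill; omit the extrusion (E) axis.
Reading the render: the shape is a regular 9-sided prism (a cylinder approximated with 9 flat sides), circumscribed radius ≈ 6 mm, height ≈ 21 mm (dimensions read to the nearest mm from the axis ticks). For the g-code, the solid's height is divided into equal slices at the stated Δz and each level perimeter traced with G1 moves after a G0 lift.

; perimeter-only toolpath
G21 ; units = mm
G90 ; absolute positioning
G28 ; home
; layer 1
G0 Z5.250
G0 X12.000 Y6.000
G1 X10.596 Y9.857
G1 X7.042 Y11.909
G1 X3.000 Y11.196
G1 X0.362 Y8.052
G1 X0.362 Y3.948
G1 X3.000 Y0.804
G1 X7.042 Y0.091
G1 X10.596 Y2.143
G1 X12.000 Y6.000
; layer 2
G0 Z10.500
G0 X12.000 Y6.000
G1 X10.596 Y9.857
G1 X7.042 Y11.909
G1 X3.000 Y11.196
G1 X0.362 Y8.052
G1 X0.362 Y3.948
G1 X3.000 Y0.804
G1 X7.042 Y0.091
G1 X10.596 Y2.143
G1 X12.000 Y6.000
; layer 3
G0 Z15.750
G0 X12.000 Y6.000
G1 X10.596 Y9.857
G1 X7.042 Y11.909
G1 X3.000 Y11.196
G1 X0.362 Y8.052
G1 X0.362 Y3.948
G1 X3.000 Y0.804
G1 X7.042 Y0.091
G1 X10.596 Y2.143
G1 X12.000 Y6.000
; layer 4
G0 Z21.000
G0 X12.000 Y6.000
G1 X10.596 Y9.857
G1 X7.042 Y11.909
G1 X3.000 Y11.196
G1 X0.362 Y8.052
G1 X0.362 Y3.948
G1 X3.000 Y0.804
G1 X7.042 Y0.091
G1 X10.596 Y2.143
G1 X12.000 Y6.000
M2 ; end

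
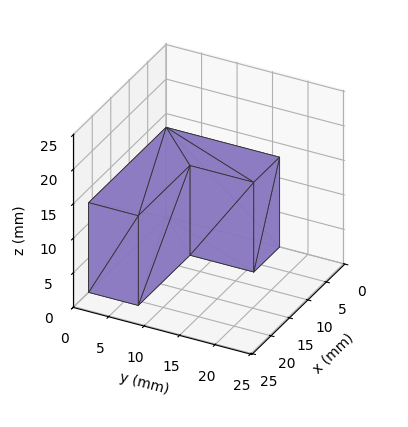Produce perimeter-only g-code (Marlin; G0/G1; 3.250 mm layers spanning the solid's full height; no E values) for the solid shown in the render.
Reading the render: the shape is an L-shaped prism: outer 21 × 16 mm, arm thicknesses ≈ 7 mm (horizontal) and 7 mm (vertical), extruded 13 mm in z (dimensions read to the nearest mm from the axis ticks). For the g-code, the solid's height is divided into equal slices at the stated Δz and each level perimeter traced with G1 moves after a G0 lift.

; perimeter-only toolpath
G21 ; units = mm
G90 ; absolute positioning
G28 ; home
; layer 1
G0 Z3.250
G0 X0.000 Y0.000
G1 X21.000 Y0.000
G1 X21.000 Y7.000
G1 X7.000 Y7.000
G1 X7.000 Y16.000
G1 X0.000 Y16.000
G1 X0.000 Y0.000
; layer 2
G0 Z6.500
G0 X0.000 Y0.000
G1 X21.000 Y0.000
G1 X21.000 Y7.000
G1 X7.000 Y7.000
G1 X7.000 Y16.000
G1 X0.000 Y16.000
G1 X0.000 Y0.000
; layer 3
G0 Z9.750
G0 X0.000 Y0.000
G1 X21.000 Y0.000
G1 X21.000 Y7.000
G1 X7.000 Y7.000
G1 X7.000 Y16.000
G1 X0.000 Y16.000
G1 X0.000 Y0.000
; layer 4
G0 Z13.000
G0 X0.000 Y0.000
G1 X21.000 Y0.000
G1 X21.000 Y7.000
G1 X7.000 Y7.000
G1 X7.000 Y16.000
G1 X0.000 Y16.000
G1 X0.000 Y0.000
M2 ; end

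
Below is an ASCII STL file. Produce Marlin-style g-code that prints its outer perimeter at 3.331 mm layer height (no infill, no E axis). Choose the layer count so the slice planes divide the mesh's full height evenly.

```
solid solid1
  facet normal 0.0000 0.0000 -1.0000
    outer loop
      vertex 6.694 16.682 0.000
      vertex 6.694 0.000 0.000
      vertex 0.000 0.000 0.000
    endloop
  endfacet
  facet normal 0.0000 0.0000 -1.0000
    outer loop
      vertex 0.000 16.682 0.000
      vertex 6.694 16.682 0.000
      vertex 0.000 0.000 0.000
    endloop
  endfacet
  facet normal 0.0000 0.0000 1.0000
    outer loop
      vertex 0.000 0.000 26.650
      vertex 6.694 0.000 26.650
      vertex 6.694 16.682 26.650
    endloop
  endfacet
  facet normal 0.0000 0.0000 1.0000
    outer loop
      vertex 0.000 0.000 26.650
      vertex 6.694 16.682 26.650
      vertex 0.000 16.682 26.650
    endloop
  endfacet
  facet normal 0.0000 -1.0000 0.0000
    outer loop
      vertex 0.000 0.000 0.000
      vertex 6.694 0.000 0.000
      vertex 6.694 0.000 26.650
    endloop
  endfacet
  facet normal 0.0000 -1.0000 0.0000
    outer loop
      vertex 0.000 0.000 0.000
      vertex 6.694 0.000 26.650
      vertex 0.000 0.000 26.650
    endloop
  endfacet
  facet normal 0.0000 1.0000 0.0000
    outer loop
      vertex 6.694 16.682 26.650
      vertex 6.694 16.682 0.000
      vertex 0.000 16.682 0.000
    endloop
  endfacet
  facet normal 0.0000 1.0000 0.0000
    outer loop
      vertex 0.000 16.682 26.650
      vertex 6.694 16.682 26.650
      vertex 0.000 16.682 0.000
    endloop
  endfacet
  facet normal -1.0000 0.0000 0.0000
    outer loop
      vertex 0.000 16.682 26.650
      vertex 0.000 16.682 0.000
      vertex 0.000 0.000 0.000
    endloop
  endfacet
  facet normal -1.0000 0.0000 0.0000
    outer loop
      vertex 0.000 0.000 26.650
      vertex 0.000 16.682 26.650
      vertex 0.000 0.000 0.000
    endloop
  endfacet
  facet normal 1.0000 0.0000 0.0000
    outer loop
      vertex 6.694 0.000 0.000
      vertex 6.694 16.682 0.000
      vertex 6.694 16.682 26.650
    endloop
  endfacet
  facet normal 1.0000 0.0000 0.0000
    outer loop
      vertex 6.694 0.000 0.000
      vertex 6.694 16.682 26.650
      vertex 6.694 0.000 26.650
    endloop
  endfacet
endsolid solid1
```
; perimeter-only toolpath
G21 ; units = mm
G90 ; absolute positioning
G28 ; home
; layer 1
G0 Z3.331
G0 X0.000 Y0.000
G1 X6.694 Y0.000
G1 X6.694 Y16.682
G1 X0.000 Y16.682
G1 X0.000 Y0.000
; layer 2
G0 Z6.662
G0 X0.000 Y0.000
G1 X6.694 Y0.000
G1 X6.694 Y16.682
G1 X0.000 Y16.682
G1 X0.000 Y0.000
; layer 3
G0 Z9.994
G0 X0.000 Y0.000
G1 X6.694 Y0.000
G1 X6.694 Y16.682
G1 X0.000 Y16.682
G1 X0.000 Y0.000
; layer 4
G0 Z13.325
G0 X0.000 Y0.000
G1 X6.694 Y0.000
G1 X6.694 Y16.682
G1 X0.000 Y16.682
G1 X0.000 Y0.000
; layer 5
G0 Z16.656
G0 X0.000 Y0.000
G1 X6.694 Y0.000
G1 X6.694 Y16.682
G1 X0.000 Y16.682
G1 X0.000 Y0.000
; layer 6
G0 Z19.987
G0 X0.000 Y0.000
G1 X6.694 Y0.000
G1 X6.694 Y16.682
G1 X0.000 Y16.682
G1 X0.000 Y0.000
; layer 7
G0 Z23.319
G0 X0.000 Y0.000
G1 X6.694 Y0.000
G1 X6.694 Y16.682
G1 X0.000 Y16.682
G1 X0.000 Y0.000
; layer 8
G0 Z26.650
G0 X0.000 Y0.000
G1 X6.694 Y0.000
G1 X6.694 Y16.682
G1 X0.000 Y16.682
G1 X0.000 Y0.000
M2 ; end

The solid is a rectangular box, roughly 6.69 × 16.7 mm footprint and 26.6 mm tall. Slicing at Δz = 3.331 mm — 8 equal slices spanning the solid's height, so layer i sits at z = i·h/8 — gives 8 non-empty perimeters. Each is a 4-segment closed polygon; G0 lifts to the layer z and rapids to the start vertex, then G1 traces the edges.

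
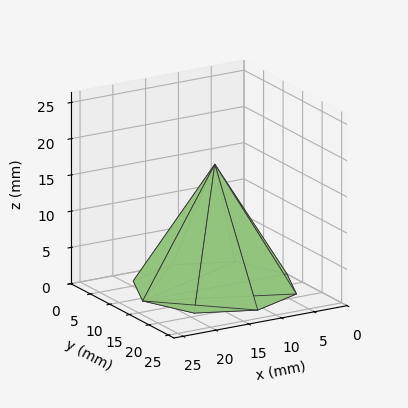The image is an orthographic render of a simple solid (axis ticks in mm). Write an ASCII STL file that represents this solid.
Reading the render: the shape is a regular 8-sided pyramid, base circumscribed radius ≈ 11 mm, apex at z ≈ 17 mm (dimensions read to the nearest mm from the axis ticks). For the STL, each face is triangulated and given an outward normal.

solid part
  facet normal 0.0000 0.0000 -1.0000
    outer loop
      vertex 11.0 22.0 0.0
      vertex 18.8 18.8 0.0
      vertex 22.0 11.0 0.0
    endloop
  endfacet
  facet normal 0.0000 0.0000 -1.0000
    outer loop
      vertex 3.2 18.8 0.0
      vertex 11.0 22.0 0.0
      vertex 22.0 11.0 0.0
    endloop
  endfacet
  facet normal 0.0000 0.0000 -1.0000
    outer loop
      vertex 0.0 11.0 0.0
      vertex 3.2 18.8 0.0
      vertex 22.0 11.0 0.0
    endloop
  endfacet
  facet normal 0.0000 0.0000 -1.0000
    outer loop
      vertex 3.2 3.2 0.0
      vertex 0.0 11.0 0.0
      vertex 22.0 11.0 0.0
    endloop
  endfacet
  facet normal 0.0000 0.0000 -1.0000
    outer loop
      vertex 11.0 0.0 0.0
      vertex 3.2 3.2 0.0
      vertex 22.0 11.0 0.0
    endloop
  endfacet
  facet normal 0.0000 0.0000 -1.0000
    outer loop
      vertex 18.8 3.2 0.0
      vertex 11.0 0.0 0.0
      vertex 22.0 11.0 0.0
    endloop
  endfacet
  facet normal 0.7938 0.3257 0.5136
    outer loop
      vertex 22.0 11.0 0.0
      vertex 18.8 18.8 0.0
      vertex 11.0 11.0 17.0
    endloop
  endfacet
  facet normal 0.3257 0.7938 0.5136
    outer loop
      vertex 18.8 18.8 0.0
      vertex 11.0 22.0 0.0
      vertex 11.0 11.0 17.0
    endloop
  endfacet
  facet normal -0.3257 0.7938 0.5136
    outer loop
      vertex 11.0 22.0 0.0
      vertex 3.2 18.8 0.0
      vertex 11.0 11.0 17.0
    endloop
  endfacet
  facet normal -0.7938 0.3257 0.5136
    outer loop
      vertex 3.2 18.8 0.0
      vertex 0.0 11.0 0.0
      vertex 11.0 11.0 17.0
    endloop
  endfacet
  facet normal -0.7938 -0.3257 0.5136
    outer loop
      vertex 0.0 11.0 0.0
      vertex 3.2 3.2 0.0
      vertex 11.0 11.0 17.0
    endloop
  endfacet
  facet normal -0.3257 -0.7938 0.5136
    outer loop
      vertex 3.2 3.2 0.0
      vertex 11.0 0.0 0.0
      vertex 11.0 11.0 17.0
    endloop
  endfacet
  facet normal 0.3257 -0.7938 0.5136
    outer loop
      vertex 11.0 0.0 0.0
      vertex 18.8 3.2 0.0
      vertex 11.0 11.0 17.0
    endloop
  endfacet
  facet normal 0.7938 -0.3257 0.5136
    outer loop
      vertex 18.8 3.2 0.0
      vertex 22.0 11.0 0.0
      vertex 11.0 11.0 17.0
    endloop
  endfacet
endsolid part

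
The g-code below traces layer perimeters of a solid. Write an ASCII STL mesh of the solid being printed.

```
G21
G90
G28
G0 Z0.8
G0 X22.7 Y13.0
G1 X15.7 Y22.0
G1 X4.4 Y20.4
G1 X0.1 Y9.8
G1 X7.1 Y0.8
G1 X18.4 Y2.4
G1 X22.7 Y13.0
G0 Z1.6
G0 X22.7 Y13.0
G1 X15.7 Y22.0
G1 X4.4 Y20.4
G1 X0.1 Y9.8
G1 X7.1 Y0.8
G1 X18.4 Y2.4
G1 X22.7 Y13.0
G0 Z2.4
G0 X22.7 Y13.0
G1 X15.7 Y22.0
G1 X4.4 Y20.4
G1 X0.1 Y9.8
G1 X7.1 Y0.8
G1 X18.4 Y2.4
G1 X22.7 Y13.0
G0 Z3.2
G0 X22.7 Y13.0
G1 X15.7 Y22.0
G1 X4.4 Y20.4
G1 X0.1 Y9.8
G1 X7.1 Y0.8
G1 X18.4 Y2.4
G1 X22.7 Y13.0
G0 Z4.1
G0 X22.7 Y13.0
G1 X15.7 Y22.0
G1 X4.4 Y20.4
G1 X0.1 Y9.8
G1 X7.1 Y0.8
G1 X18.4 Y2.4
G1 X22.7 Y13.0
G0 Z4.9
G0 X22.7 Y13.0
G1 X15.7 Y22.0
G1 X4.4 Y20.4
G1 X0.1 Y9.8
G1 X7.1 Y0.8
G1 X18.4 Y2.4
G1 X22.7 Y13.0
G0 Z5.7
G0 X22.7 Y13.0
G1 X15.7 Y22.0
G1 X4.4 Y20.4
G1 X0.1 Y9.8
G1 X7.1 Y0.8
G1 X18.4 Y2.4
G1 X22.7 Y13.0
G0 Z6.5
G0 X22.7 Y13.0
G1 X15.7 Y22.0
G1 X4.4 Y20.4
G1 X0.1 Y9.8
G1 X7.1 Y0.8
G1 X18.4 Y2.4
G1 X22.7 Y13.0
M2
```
solid part
  facet normal 0.0000 0.0000 -1.0000
    outer loop
      vertex 4.4 20.4 0.0
      vertex 15.7 22.0 0.0
      vertex 22.7 13.0 0.0
    endloop
  endfacet
  facet normal 0.0000 0.0000 -1.0000
    outer loop
      vertex 0.1 9.8 0.0
      vertex 4.4 20.4 0.0
      vertex 22.7 13.0 0.0
    endloop
  endfacet
  facet normal 0.0000 0.0000 -1.0000
    outer loop
      vertex 7.1 0.8 0.0
      vertex 0.1 9.8 0.0
      vertex 22.7 13.0 0.0
    endloop
  endfacet
  facet normal 0.0000 0.0000 -1.0000
    outer loop
      vertex 18.4 2.4 0.0
      vertex 7.1 0.8 0.0
      vertex 22.7 13.0 0.0
    endloop
  endfacet
  facet normal 0.0000 0.0000 1.0000
    outer loop
      vertex 22.7 13.0 6.5
      vertex 15.7 22.0 6.5
      vertex 4.4 20.4 6.5
    endloop
  endfacet
  facet normal 0.0000 0.0000 1.0000
    outer loop
      vertex 22.7 13.0 6.5
      vertex 4.4 20.4 6.5
      vertex 0.1 9.8 6.5
    endloop
  endfacet
  facet normal 0.0000 0.0000 1.0000
    outer loop
      vertex 22.7 13.0 6.5
      vertex 0.1 9.8 6.5
      vertex 7.1 0.8 6.5
    endloop
  endfacet
  facet normal 0.0000 0.0000 1.0000
    outer loop
      vertex 22.7 13.0 6.5
      vertex 7.1 0.8 6.5
      vertex 18.4 2.4 6.5
    endloop
  endfacet
  facet normal 0.7894 0.6139 0.0000
    outer loop
      vertex 22.7 13.0 0.0
      vertex 15.7 22.0 0.0
      vertex 15.7 22.0 6.5
    endloop
  endfacet
  facet normal 0.7894 0.6139 0.0000
    outer loop
      vertex 22.7 13.0 0.0
      vertex 15.7 22.0 6.5
      vertex 22.7 13.0 6.5
    endloop
  endfacet
  facet normal -0.1402 0.9901 0.0000
    outer loop
      vertex 15.7 22.0 0.0
      vertex 4.4 20.4 0.0
      vertex 4.4 20.4 6.5
    endloop
  endfacet
  facet normal -0.1402 0.9901 0.0000
    outer loop
      vertex 15.7 22.0 0.0
      vertex 4.4 20.4 6.5
      vertex 15.7 22.0 6.5
    endloop
  endfacet
  facet normal -0.9267 0.3759 0.0000
    outer loop
      vertex 4.4 20.4 0.0
      vertex 0.1 9.8 0.0
      vertex 0.1 9.8 6.5
    endloop
  endfacet
  facet normal -0.9267 0.3759 0.0000
    outer loop
      vertex 4.4 20.4 0.0
      vertex 0.1 9.8 6.5
      vertex 4.4 20.4 6.5
    endloop
  endfacet
  facet normal -0.7894 -0.6139 0.0000
    outer loop
      vertex 0.1 9.8 0.0
      vertex 7.1 0.8 0.0
      vertex 7.1 0.8 6.5
    endloop
  endfacet
  facet normal -0.7894 -0.6139 0.0000
    outer loop
      vertex 0.1 9.8 0.0
      vertex 7.1 0.8 6.5
      vertex 0.1 9.8 6.5
    endloop
  endfacet
  facet normal 0.1402 -0.9901 0.0000
    outer loop
      vertex 7.1 0.8 0.0
      vertex 18.4 2.4 0.0
      vertex 18.4 2.4 6.5
    endloop
  endfacet
  facet normal 0.1402 -0.9901 0.0000
    outer loop
      vertex 7.1 0.8 0.0
      vertex 18.4 2.4 6.5
      vertex 7.1 0.8 6.5
    endloop
  endfacet
  facet normal 0.9267 -0.3759 0.0000
    outer loop
      vertex 18.4 2.4 0.0
      vertex 22.7 13.0 0.0
      vertex 22.7 13.0 6.5
    endloop
  endfacet
  facet normal 0.9267 -0.3759 0.0000
    outer loop
      vertex 18.4 2.4 0.0
      vertex 22.7 13.0 6.5
      vertex 18.4 2.4 6.5
    endloop
  endfacet
endsolid part

The G0 Z moves step by Δz≈0.8 mm. Every layer's G1 loop is the same polygon, so the solid is a straight extrusion of it from z=0 to z≈6.5. Closing with flat bottom and top caps and triangulating gives 20 facets — a regular 6-sided prism (a cylinder approximated with 6 flat sides), circumscribed radius ≈ 11.4 mm, height ≈ 6.5 mm.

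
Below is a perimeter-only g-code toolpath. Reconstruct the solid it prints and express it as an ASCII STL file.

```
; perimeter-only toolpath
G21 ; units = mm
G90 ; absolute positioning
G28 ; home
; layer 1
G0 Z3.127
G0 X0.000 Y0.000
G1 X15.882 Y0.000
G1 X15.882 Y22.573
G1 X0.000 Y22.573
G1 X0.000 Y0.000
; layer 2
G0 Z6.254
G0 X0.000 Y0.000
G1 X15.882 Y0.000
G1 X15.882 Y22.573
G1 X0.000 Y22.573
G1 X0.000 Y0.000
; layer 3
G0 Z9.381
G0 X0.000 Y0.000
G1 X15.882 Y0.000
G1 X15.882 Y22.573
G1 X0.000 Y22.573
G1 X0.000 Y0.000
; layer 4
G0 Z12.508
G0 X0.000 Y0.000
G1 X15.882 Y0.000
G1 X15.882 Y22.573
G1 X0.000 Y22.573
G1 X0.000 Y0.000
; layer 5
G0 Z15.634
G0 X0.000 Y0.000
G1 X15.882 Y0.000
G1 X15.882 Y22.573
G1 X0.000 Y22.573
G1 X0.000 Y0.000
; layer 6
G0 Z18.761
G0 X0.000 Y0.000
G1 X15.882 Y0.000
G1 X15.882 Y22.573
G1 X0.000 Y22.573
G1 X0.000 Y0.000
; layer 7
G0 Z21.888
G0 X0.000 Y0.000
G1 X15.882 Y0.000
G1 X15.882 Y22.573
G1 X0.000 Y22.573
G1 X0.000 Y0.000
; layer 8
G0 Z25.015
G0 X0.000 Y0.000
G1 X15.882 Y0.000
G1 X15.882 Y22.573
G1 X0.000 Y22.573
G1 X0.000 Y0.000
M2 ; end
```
solid part
  facet normal 0.0000 0.0000 -1.0000
    outer loop
      vertex 15.882 22.573 0.000
      vertex 15.882 0.000 0.000
      vertex 0.000 0.000 0.000
    endloop
  endfacet
  facet normal 0.0000 0.0000 -1.0000
    outer loop
      vertex 0.000 22.573 0.000
      vertex 15.882 22.573 0.000
      vertex 0.000 0.000 0.000
    endloop
  endfacet
  facet normal 0.0000 0.0000 1.0000
    outer loop
      vertex 0.000 0.000 25.015
      vertex 15.882 0.000 25.015
      vertex 15.882 22.573 25.015
    endloop
  endfacet
  facet normal 0.0000 0.0000 1.0000
    outer loop
      vertex 0.000 0.000 25.015
      vertex 15.882 22.573 25.015
      vertex 0.000 22.573 25.015
    endloop
  endfacet
  facet normal 0.0000 -1.0000 0.0000
    outer loop
      vertex 0.000 0.000 0.000
      vertex 15.882 0.000 0.000
      vertex 15.882 0.000 25.015
    endloop
  endfacet
  facet normal 0.0000 -1.0000 0.0000
    outer loop
      vertex 0.000 0.000 0.000
      vertex 15.882 0.000 25.015
      vertex 0.000 0.000 25.015
    endloop
  endfacet
  facet normal 0.0000 1.0000 0.0000
    outer loop
      vertex 15.882 22.573 25.015
      vertex 15.882 22.573 0.000
      vertex 0.000 22.573 0.000
    endloop
  endfacet
  facet normal 0.0000 1.0000 0.0000
    outer loop
      vertex 0.000 22.573 25.015
      vertex 15.882 22.573 25.015
      vertex 0.000 22.573 0.000
    endloop
  endfacet
  facet normal -1.0000 0.0000 0.0000
    outer loop
      vertex 0.000 22.573 25.015
      vertex 0.000 22.573 0.000
      vertex 0.000 0.000 0.000
    endloop
  endfacet
  facet normal -1.0000 0.0000 0.0000
    outer loop
      vertex 0.000 0.000 25.015
      vertex 0.000 22.573 25.015
      vertex 0.000 0.000 0.000
    endloop
  endfacet
  facet normal 1.0000 0.0000 0.0000
    outer loop
      vertex 15.882 0.000 0.000
      vertex 15.882 22.573 0.000
      vertex 15.882 22.573 25.015
    endloop
  endfacet
  facet normal 1.0000 0.0000 0.0000
    outer loop
      vertex 15.882 0.000 0.000
      vertex 15.882 22.573 25.015
      vertex 15.882 0.000 25.015
    endloop
  endfacet
endsolid part

The G0 Z moves step by Δz≈3.127 mm. Every layer's G1 loop is the same polygon, so the solid is a straight extrusion of it from z=0 to z≈25. Closing with flat bottom and top caps and triangulating gives 12 facets — a rectangular box, roughly 15.9 × 22.6 mm footprint and 25 mm tall.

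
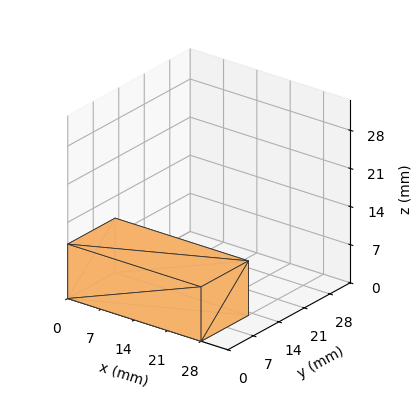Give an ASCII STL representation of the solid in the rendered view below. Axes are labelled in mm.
Reading the render: the shape is a rectangular box, roughly 28 × 13 mm footprint and 10 mm tall (dimensions read to the nearest mm from the axis ticks). For the STL, each face is triangulated and given an outward normal.

solid part
  facet normal 0.0000 0.0000 -1.0000
    outer loop
      vertex 28.000 13.000 0.000
      vertex 28.000 0.000 0.000
      vertex 0.000 0.000 0.000
    endloop
  endfacet
  facet normal 0.0000 0.0000 -1.0000
    outer loop
      vertex 0.000 13.000 0.000
      vertex 28.000 13.000 0.000
      vertex 0.000 0.000 0.000
    endloop
  endfacet
  facet normal 0.0000 0.0000 1.0000
    outer loop
      vertex 0.000 0.000 10.000
      vertex 28.000 0.000 10.000
      vertex 28.000 13.000 10.000
    endloop
  endfacet
  facet normal 0.0000 0.0000 1.0000
    outer loop
      vertex 0.000 0.000 10.000
      vertex 28.000 13.000 10.000
      vertex 0.000 13.000 10.000
    endloop
  endfacet
  facet normal 0.0000 -1.0000 0.0000
    outer loop
      vertex 0.000 0.000 0.000
      vertex 28.000 0.000 0.000
      vertex 28.000 0.000 10.000
    endloop
  endfacet
  facet normal 0.0000 -1.0000 0.0000
    outer loop
      vertex 0.000 0.000 0.000
      vertex 28.000 0.000 10.000
      vertex 0.000 0.000 10.000
    endloop
  endfacet
  facet normal 0.0000 1.0000 0.0000
    outer loop
      vertex 28.000 13.000 10.000
      vertex 28.000 13.000 0.000
      vertex 0.000 13.000 0.000
    endloop
  endfacet
  facet normal 0.0000 1.0000 0.0000
    outer loop
      vertex 0.000 13.000 10.000
      vertex 28.000 13.000 10.000
      vertex 0.000 13.000 0.000
    endloop
  endfacet
  facet normal -1.0000 0.0000 0.0000
    outer loop
      vertex 0.000 13.000 10.000
      vertex 0.000 13.000 0.000
      vertex 0.000 0.000 0.000
    endloop
  endfacet
  facet normal -1.0000 0.0000 0.0000
    outer loop
      vertex 0.000 0.000 10.000
      vertex 0.000 13.000 10.000
      vertex 0.000 0.000 0.000
    endloop
  endfacet
  facet normal 1.0000 0.0000 0.0000
    outer loop
      vertex 28.000 0.000 0.000
      vertex 28.000 13.000 0.000
      vertex 28.000 13.000 10.000
    endloop
  endfacet
  facet normal 1.0000 0.0000 0.0000
    outer loop
      vertex 28.000 0.000 0.000
      vertex 28.000 13.000 10.000
      vertex 28.000 0.000 10.000
    endloop
  endfacet
endsolid part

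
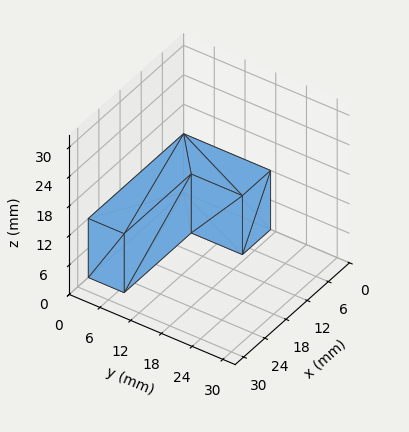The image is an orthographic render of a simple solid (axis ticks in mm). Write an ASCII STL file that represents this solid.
Reading the render: the shape is an L-shaped prism: outer 27 × 17 mm, arm thicknesses ≈ 7 mm (horizontal) and 8 mm (vertical), extruded 12 mm in z (dimensions read to the nearest mm from the axis ticks). For the STL, each face is triangulated and given an outward normal.

solid part
  facet normal 0.0000 0.0000 -1.0000
    outer loop
      vertex 27.0 7.0 0.0
      vertex 27.0 0.0 0.0
      vertex 0.0 0.0 0.0
    endloop
  endfacet
  facet normal 0.0000 0.0000 -1.0000
    outer loop
      vertex 8.0 7.0 0.0
      vertex 27.0 7.0 0.0
      vertex 0.0 0.0 0.0
    endloop
  endfacet
  facet normal 0.0000 0.0000 -1.0000
    outer loop
      vertex 8.0 17.0 0.0
      vertex 8.0 7.0 0.0
      vertex 0.0 0.0 0.0
    endloop
  endfacet
  facet normal 0.0000 0.0000 -1.0000
    outer loop
      vertex 0.0 17.0 0.0
      vertex 8.0 17.0 0.0
      vertex 0.0 0.0 0.0
    endloop
  endfacet
  facet normal 0.0000 0.0000 1.0000
    outer loop
      vertex 0.0 0.0 12.0
      vertex 27.0 0.0 12.0
      vertex 27.0 7.0 12.0
    endloop
  endfacet
  facet normal 0.0000 0.0000 1.0000
    outer loop
      vertex 0.0 0.0 12.0
      vertex 27.0 7.0 12.0
      vertex 8.0 7.0 12.0
    endloop
  endfacet
  facet normal 0.0000 0.0000 1.0000
    outer loop
      vertex 0.0 0.0 12.0
      vertex 8.0 7.0 12.0
      vertex 8.0 17.0 12.0
    endloop
  endfacet
  facet normal 0.0000 0.0000 1.0000
    outer loop
      vertex 0.0 0.0 12.0
      vertex 8.0 17.0 12.0
      vertex 0.0 17.0 12.0
    endloop
  endfacet
  facet normal 0.0000 -1.0000 0.0000
    outer loop
      vertex 0.0 0.0 0.0
      vertex 27.0 0.0 0.0
      vertex 27.0 0.0 12.0
    endloop
  endfacet
  facet normal 0.0000 -1.0000 0.0000
    outer loop
      vertex 0.0 0.0 0.0
      vertex 27.0 0.0 12.0
      vertex 0.0 0.0 12.0
    endloop
  endfacet
  facet normal 1.0000 0.0000 0.0000
    outer loop
      vertex 27.0 0.0 0.0
      vertex 27.0 7.0 0.0
      vertex 27.0 7.0 12.0
    endloop
  endfacet
  facet normal 1.0000 0.0000 0.0000
    outer loop
      vertex 27.0 0.0 0.0
      vertex 27.0 7.0 12.0
      vertex 27.0 0.0 12.0
    endloop
  endfacet
  facet normal 0.0000 1.0000 0.0000
    outer loop
      vertex 27.0 7.0 0.0
      vertex 8.0 7.0 0.0
      vertex 8.0 7.0 12.0
    endloop
  endfacet
  facet normal 0.0000 1.0000 0.0000
    outer loop
      vertex 27.0 7.0 0.0
      vertex 8.0 7.0 12.0
      vertex 27.0 7.0 12.0
    endloop
  endfacet
  facet normal 1.0000 0.0000 0.0000
    outer loop
      vertex 8.0 7.0 0.0
      vertex 8.0 17.0 0.0
      vertex 8.0 17.0 12.0
    endloop
  endfacet
  facet normal 1.0000 0.0000 0.0000
    outer loop
      vertex 8.0 7.0 0.0
      vertex 8.0 17.0 12.0
      vertex 8.0 7.0 12.0
    endloop
  endfacet
  facet normal 0.0000 1.0000 0.0000
    outer loop
      vertex 8.0 17.0 0.0
      vertex 0.0 17.0 0.0
      vertex 0.0 17.0 12.0
    endloop
  endfacet
  facet normal 0.0000 1.0000 0.0000
    outer loop
      vertex 8.0 17.0 0.0
      vertex 0.0 17.0 12.0
      vertex 8.0 17.0 12.0
    endloop
  endfacet
  facet normal -1.0000 0.0000 0.0000
    outer loop
      vertex 0.0 17.0 0.0
      vertex 0.0 0.0 0.0
      vertex 0.0 0.0 12.0
    endloop
  endfacet
  facet normal -1.0000 0.0000 0.0000
    outer loop
      vertex 0.0 17.0 0.0
      vertex 0.0 0.0 12.0
      vertex 0.0 17.0 12.0
    endloop
  endfacet
endsolid part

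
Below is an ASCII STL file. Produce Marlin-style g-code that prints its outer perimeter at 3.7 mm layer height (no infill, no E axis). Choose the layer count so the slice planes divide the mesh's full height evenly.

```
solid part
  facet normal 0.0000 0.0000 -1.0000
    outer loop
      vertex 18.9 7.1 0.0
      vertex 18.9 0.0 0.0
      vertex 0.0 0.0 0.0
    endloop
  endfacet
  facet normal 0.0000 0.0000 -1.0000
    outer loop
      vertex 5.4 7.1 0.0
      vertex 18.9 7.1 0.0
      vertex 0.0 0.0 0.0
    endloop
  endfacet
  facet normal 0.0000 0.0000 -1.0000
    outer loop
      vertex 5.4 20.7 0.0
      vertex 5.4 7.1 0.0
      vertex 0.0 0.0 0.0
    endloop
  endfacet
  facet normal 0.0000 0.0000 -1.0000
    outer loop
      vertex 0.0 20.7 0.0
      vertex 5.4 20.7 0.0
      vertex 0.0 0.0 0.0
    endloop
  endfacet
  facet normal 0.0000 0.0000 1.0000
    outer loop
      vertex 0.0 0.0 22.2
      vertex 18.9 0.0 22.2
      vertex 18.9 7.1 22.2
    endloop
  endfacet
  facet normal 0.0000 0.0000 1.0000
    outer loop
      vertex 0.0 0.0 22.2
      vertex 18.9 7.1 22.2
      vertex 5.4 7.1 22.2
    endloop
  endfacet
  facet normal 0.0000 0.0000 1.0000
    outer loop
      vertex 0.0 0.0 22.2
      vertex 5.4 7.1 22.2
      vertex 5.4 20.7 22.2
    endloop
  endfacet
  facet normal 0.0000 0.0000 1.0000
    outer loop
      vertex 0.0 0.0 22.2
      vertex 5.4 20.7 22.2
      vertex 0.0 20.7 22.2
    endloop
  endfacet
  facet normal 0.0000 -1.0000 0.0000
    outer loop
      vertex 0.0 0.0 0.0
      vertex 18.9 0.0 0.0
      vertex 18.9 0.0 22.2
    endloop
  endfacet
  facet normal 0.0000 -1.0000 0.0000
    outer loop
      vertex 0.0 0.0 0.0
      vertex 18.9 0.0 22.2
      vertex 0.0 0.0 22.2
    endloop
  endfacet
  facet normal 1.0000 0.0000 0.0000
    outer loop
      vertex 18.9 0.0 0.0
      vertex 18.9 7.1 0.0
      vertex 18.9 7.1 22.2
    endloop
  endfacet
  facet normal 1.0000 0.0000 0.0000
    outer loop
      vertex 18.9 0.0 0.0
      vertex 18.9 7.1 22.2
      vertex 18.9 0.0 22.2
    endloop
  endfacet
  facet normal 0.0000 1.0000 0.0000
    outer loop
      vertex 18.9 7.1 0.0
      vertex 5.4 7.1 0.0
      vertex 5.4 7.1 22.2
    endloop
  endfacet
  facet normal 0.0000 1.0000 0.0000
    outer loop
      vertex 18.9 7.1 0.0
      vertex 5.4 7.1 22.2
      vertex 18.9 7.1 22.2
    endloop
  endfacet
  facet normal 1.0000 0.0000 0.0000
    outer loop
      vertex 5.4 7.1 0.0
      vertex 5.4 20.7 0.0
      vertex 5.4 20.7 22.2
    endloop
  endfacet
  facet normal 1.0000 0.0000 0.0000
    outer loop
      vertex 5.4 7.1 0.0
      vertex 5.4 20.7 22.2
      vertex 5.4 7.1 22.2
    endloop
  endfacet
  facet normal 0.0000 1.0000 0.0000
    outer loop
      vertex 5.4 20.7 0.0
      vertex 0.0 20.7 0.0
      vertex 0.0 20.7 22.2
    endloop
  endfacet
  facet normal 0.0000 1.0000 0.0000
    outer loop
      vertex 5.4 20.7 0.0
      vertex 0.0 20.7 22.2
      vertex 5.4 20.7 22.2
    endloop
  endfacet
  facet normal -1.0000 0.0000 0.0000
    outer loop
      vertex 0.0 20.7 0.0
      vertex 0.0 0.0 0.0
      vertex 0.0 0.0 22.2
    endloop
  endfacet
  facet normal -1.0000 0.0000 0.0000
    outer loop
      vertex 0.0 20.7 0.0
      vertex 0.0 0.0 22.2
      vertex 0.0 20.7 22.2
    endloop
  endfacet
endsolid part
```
; perimeter-only toolpath
G21 ; units = mm
G90 ; absolute positioning
G28 ; home
; layer 1
G0 Z3.7
G0 X0.0 Y0.0
G1 X18.9 Y0.0
G1 X18.9 Y7.1
G1 X5.4 Y7.1
G1 X5.4 Y20.7
G1 X0.0 Y20.7
G1 X0.0 Y0.0
; layer 2
G0 Z7.4
G0 X0.0 Y0.0
G1 X18.9 Y0.0
G1 X18.9 Y7.1
G1 X5.4 Y7.1
G1 X5.4 Y20.7
G1 X0.0 Y20.7
G1 X0.0 Y0.0
; layer 3
G0 Z11.1
G0 X0.0 Y0.0
G1 X18.9 Y0.0
G1 X18.9 Y7.1
G1 X5.4 Y7.1
G1 X5.4 Y20.7
G1 X0.0 Y20.7
G1 X0.0 Y0.0
; layer 4
G0 Z14.8
G0 X0.0 Y0.0
G1 X18.9 Y0.0
G1 X18.9 Y7.1
G1 X5.4 Y7.1
G1 X5.4 Y20.7
G1 X0.0 Y20.7
G1 X0.0 Y0.0
; layer 5
G0 Z18.5
G0 X0.0 Y0.0
G1 X18.9 Y0.0
G1 X18.9 Y7.1
G1 X5.4 Y7.1
G1 X5.4 Y20.7
G1 X0.0 Y20.7
G1 X0.0 Y0.0
; layer 6
G0 Z22.2
G0 X0.0 Y0.0
G1 X18.9 Y0.0
G1 X18.9 Y7.1
G1 X5.4 Y7.1
G1 X5.4 Y20.7
G1 X0.0 Y20.7
G1 X0.0 Y0.0
M2 ; end

The solid is an L-shaped prism: outer 18.9 × 20.7 mm, arm thicknesses ≈ 7.1 mm (horizontal) and 5.4 mm (vertical), extruded 22.2 mm in z. Slicing at Δz = 3.7 mm — 6 equal slices spanning the solid's height, so layer i sits at z = i·h/6 — gives 6 non-empty perimeters. Each is a 6-segment closed polygon; G0 lifts to the layer z and rapids to the start vertex, then G1 traces the edges.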